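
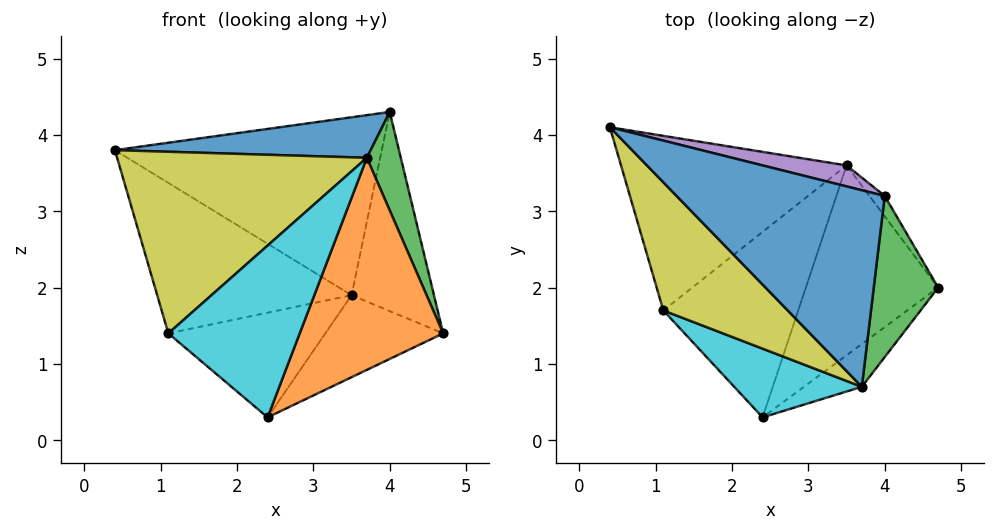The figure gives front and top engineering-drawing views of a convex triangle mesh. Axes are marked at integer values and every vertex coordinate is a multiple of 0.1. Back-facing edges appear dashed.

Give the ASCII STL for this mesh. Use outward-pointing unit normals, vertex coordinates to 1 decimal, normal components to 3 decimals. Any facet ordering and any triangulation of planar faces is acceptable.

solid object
 facet normal -0.185 -0.208 0.960
  outer loop
   vertex 3.7 0.7 3.7
   vertex 4.0 3.2 4.3
   vertex 0.4 4.1 3.8
  endloop
 endfacet
 facet normal 0.634 -0.758 -0.153
  outer loop
   vertex 3.7 0.7 3.7
   vertex 2.4 0.3 0.3
   vertex 4.7 2.0 1.4
  endloop
 endfacet
 facet normal 0.935 -0.185 0.302
  outer loop
   vertex 3.7 0.7 3.7
   vertex 4.7 2.0 1.4
   vertex 4.0 3.2 4.3
  endloop
 endfacet
 facet normal 0.145 0.392 -0.908
  outer loop
   vertex 3.5 3.6 1.9
   vertex 4.7 2.0 1.4
   vertex 2.4 0.3 0.3
  endloop
 endfacet
 facet normal 0.226 0.967 0.114
  outer loop
   vertex 3.5 3.6 1.9
   vertex 0.4 4.1 3.8
   vertex 4.0 3.2 4.3
  endloop
 endfacet
 facet normal 0.789 0.611 -0.062
  outer loop
   vertex 3.5 3.6 1.9
   vertex 4.0 3.2 4.3
   vertex 4.7 2.0 1.4
  endloop
 endfacet
 facet normal -0.338 0.614 -0.713
  outer loop
   vertex 1.1 1.7 1.4
   vertex 0.4 4.1 3.8
   vertex 3.5 3.6 1.9
  endloop
 endfacet
 facet normal -0.203 0.481 -0.853
  outer loop
   vertex 1.1 1.7 1.4
   vertex 3.5 3.6 1.9
   vertex 2.4 0.3 0.3
  endloop
 endfacet
 facet normal -0.636 -0.630 0.445
  outer loop
   vertex 1.1 1.7 1.4
   vertex 3.7 0.7 3.7
   vertex 0.4 4.1 3.8
  endloop
 endfacet
 facet normal -0.565 -0.766 0.306
  outer loop
   vertex 1.1 1.7 1.4
   vertex 2.4 0.3 0.3
   vertex 3.7 0.7 3.7
  endloop
 endfacet
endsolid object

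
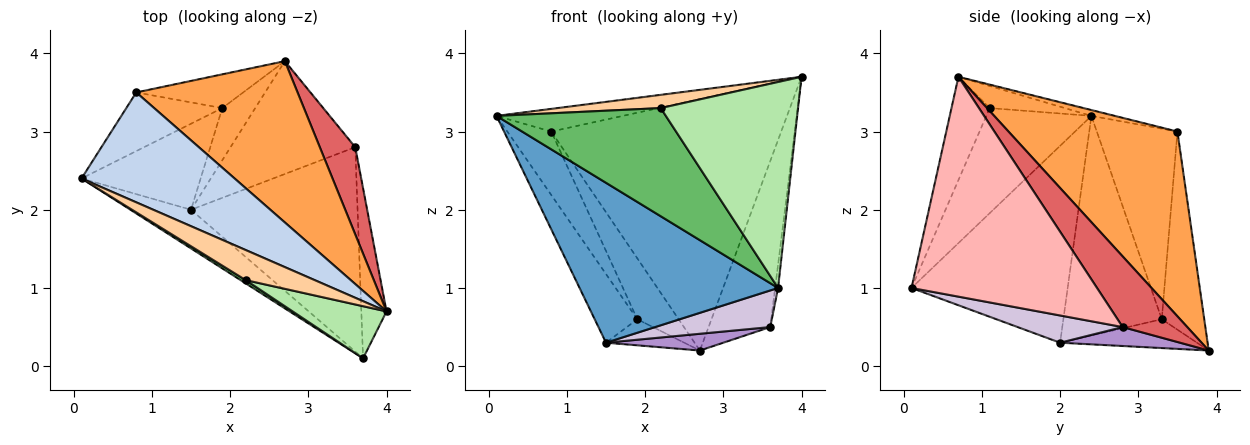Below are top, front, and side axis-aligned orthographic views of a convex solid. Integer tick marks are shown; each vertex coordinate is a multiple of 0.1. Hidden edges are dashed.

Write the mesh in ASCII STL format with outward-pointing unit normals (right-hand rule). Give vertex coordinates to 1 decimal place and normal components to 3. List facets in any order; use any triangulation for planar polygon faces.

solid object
 facet normal -0.607 -0.772 -0.187
  outer loop
   vertex 1.5 2.0 0.3
   vertex 3.7 0.1 1.0
   vertex 0.1 2.4 3.2
  endloop
 endfacet
 facet normal -0.038 0.202 0.979
  outer loop
   vertex 0.8 3.5 3.0
   vertex 0.1 2.4 3.2
   vertex 4.0 0.7 3.7
  endloop
 endfacet
 facet normal 0.526 0.716 0.459
  outer loop
   vertex 0.8 3.5 3.0
   vertex 4.0 0.7 3.7
   vertex 2.7 3.9 0.2
  endloop
 endfacet
 facet normal -0.281 -0.387 0.878
  outer loop
   vertex 2.2 1.1 3.3
   vertex 4.0 0.7 3.7
   vertex 0.1 2.4 3.2
  endloop
 endfacet
 facet normal -0.527 -0.849 0.026
  outer loop
   vertex 2.2 1.1 3.3
   vertex 0.1 2.4 3.2
   vertex 3.7 0.1 1.0
  endloop
 endfacet
 facet normal -0.261 -0.936 0.237
  outer loop
   vertex 2.2 1.1 3.3
   vertex 3.7 0.1 1.0
   vertex 4.0 0.7 3.7
  endloop
 endfacet
 facet normal 0.680 0.649 0.341
  outer loop
   vertex 3.6 2.8 0.5
   vertex 2.7 3.9 0.2
   vertex 4.0 0.7 3.7
  endloop
 endfacet
 facet normal 0.993 0.016 -0.114
  outer loop
   vertex 3.6 2.8 0.5
   vertex 4.0 0.7 3.7
   vertex 3.7 0.1 1.0
  endloop
 endfacet
 facet normal 0.149 -0.145 -0.978
  outer loop
   vertex 3.6 2.8 0.5
   vertex 1.5 2.0 0.3
   vertex 2.7 3.9 0.2
  endloop
 endfacet
 facet normal 0.159 -0.174 -0.972
  outer loop
   vertex 3.6 2.8 0.5
   vertex 3.7 0.1 1.0
   vertex 1.5 2.0 0.3
  endloop
 endfacet
 facet normal -0.616 0.352 -0.704
  outer loop
   vertex 1.9 3.3 0.6
   vertex 2.7 3.9 0.2
   vertex 1.5 2.0 0.3
  endloop
 endfacet
 facet normal -0.668 0.651 -0.361
  outer loop
   vertex 1.9 3.3 0.6
   vertex 0.8 3.5 3.0
   vertex 2.7 3.9 0.2
  endloop
 endfacet
 facet normal -0.822 0.356 -0.446
  outer loop
   vertex 1.9 3.3 0.6
   vertex 1.5 2.0 0.3
   vertex 0.1 2.4 3.2
  endloop
 endfacet
 facet normal -0.803 0.438 -0.405
  outer loop
   vertex 1.9 3.3 0.6
   vertex 0.1 2.4 3.2
   vertex 0.8 3.5 3.0
  endloop
 endfacet
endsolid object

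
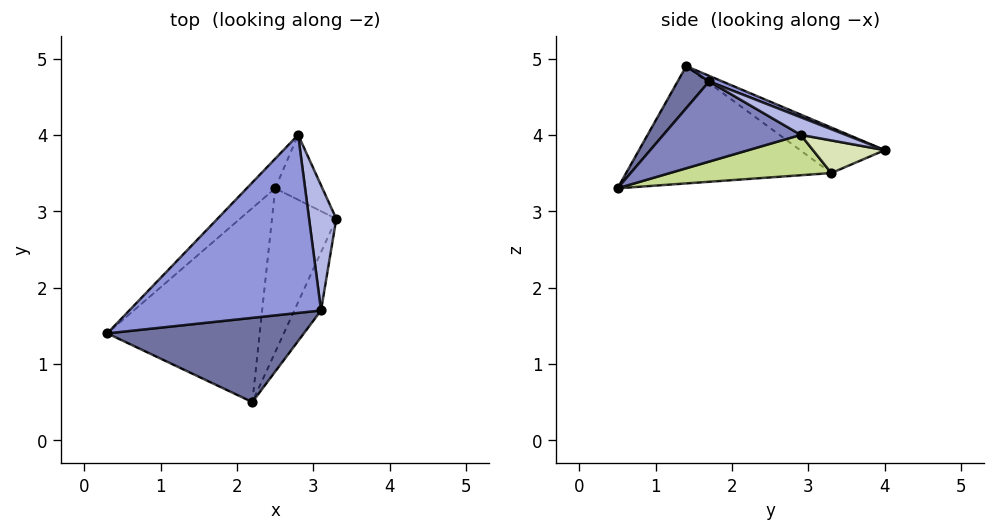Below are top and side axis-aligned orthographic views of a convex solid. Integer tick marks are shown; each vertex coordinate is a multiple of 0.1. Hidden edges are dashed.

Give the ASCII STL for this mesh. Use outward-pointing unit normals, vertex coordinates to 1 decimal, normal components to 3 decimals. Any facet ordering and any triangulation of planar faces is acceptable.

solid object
 facet normal 0.128 -0.792 0.597
  outer loop
   vertex 3.1 1.7 4.7
   vertex 0.3 1.4 4.9
   vertex 2.2 0.5 3.3
  endloop
 endfacet
 facet normal 0.897 -0.324 -0.299
  outer loop
   vertex 3.1 1.7 4.7
   vertex 2.2 0.5 3.3
   vertex 3.3 2.9 4.0
  endloop
 endfacet
 facet normal 0.027 0.367 0.930
  outer loop
   vertex 3.1 1.7 4.7
   vertex 2.8 4.0 3.8
   vertex 0.3 1.4 4.9
  endloop
 endfacet
 facet normal 0.504 0.371 0.780
  outer loop
   vertex 3.1 1.7 4.7
   vertex 3.3 2.9 4.0
   vertex 2.8 4.0 3.8
  endloop
 endfacet
 facet normal -0.605 0.121 -0.787
  outer loop
   vertex 2.5 3.3 3.5
   vertex 2.2 0.5 3.3
   vertex 0.3 1.4 4.9
  endloop
 endfacet
 facet normal -0.730 0.509 -0.457
  outer loop
   vertex 2.5 3.3 3.5
   vertex 0.3 1.4 4.9
   vertex 2.8 4.0 3.8
  endloop
 endfacet
 facet normal 0.531 0.004 -0.847
  outer loop
   vertex 2.5 3.3 3.5
   vertex 3.3 2.9 4.0
   vertex 2.2 0.5 3.3
  endloop
 endfacet
 facet normal 0.565 0.108 -0.818
  outer loop
   vertex 2.5 3.3 3.5
   vertex 2.8 4.0 3.8
   vertex 3.3 2.9 4.0
  endloop
 endfacet
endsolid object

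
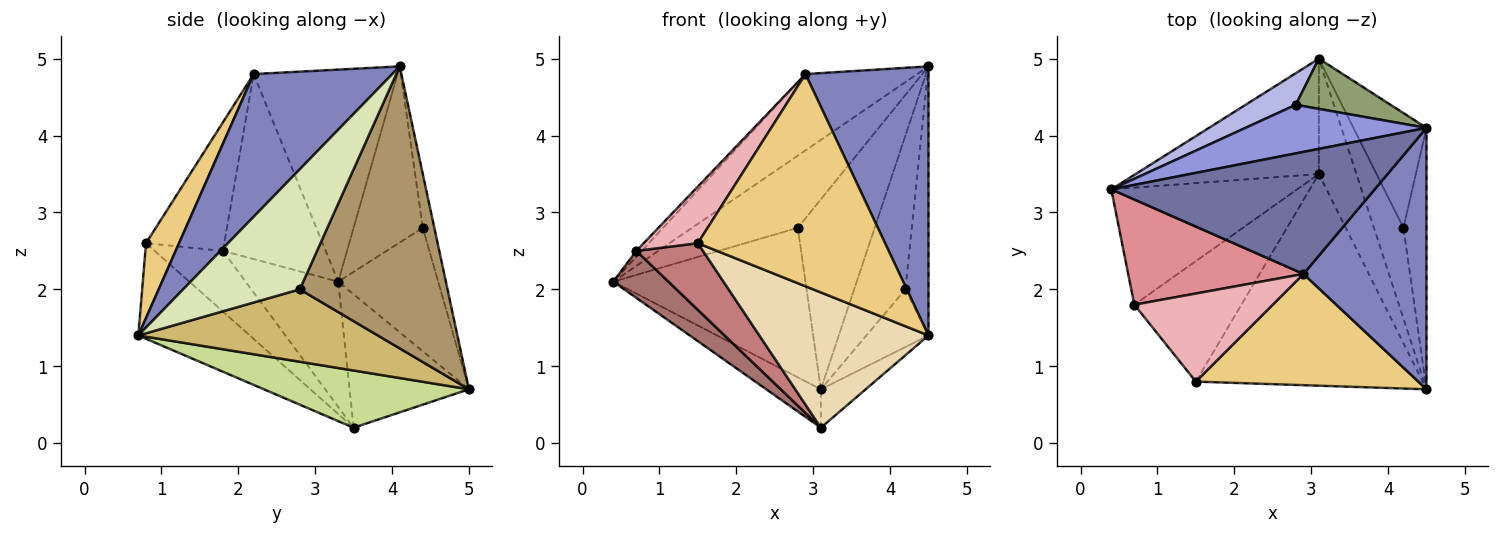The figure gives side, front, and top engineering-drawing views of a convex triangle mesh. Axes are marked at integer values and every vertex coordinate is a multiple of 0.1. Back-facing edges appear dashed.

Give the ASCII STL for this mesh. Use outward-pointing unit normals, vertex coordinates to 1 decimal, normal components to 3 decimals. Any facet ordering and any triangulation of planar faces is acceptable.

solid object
 facet normal -0.564 0.438 0.700
  outer loop
   vertex 2.9 2.2 4.8
   vertex 4.5 4.1 4.9
   vertex 0.4 3.3 2.1
  endloop
 endfacet
 facet normal 0.629 -0.558 0.542
  outer loop
   vertex 2.9 2.2 4.8
   vertex 4.5 0.7 1.4
   vertex 4.5 4.1 4.9
  endloop
 endfacet
 facet normal -0.477 0.729 0.491
  outer loop
   vertex 2.8 4.4 2.8
   vertex 0.4 3.3 2.1
   vertex 4.5 4.1 4.9
  endloop
 endfacet
 facet normal -0.453 0.872 0.184
  outer loop
   vertex 2.8 4.4 2.8
   vertex 3.1 5.0 0.7
   vertex 0.4 3.3 2.1
  endloop
 endfacet
 facet normal -0.144 0.957 0.253
  outer loop
   vertex 2.8 4.4 2.8
   vertex 4.5 4.1 4.9
   vertex 3.1 5.0 0.7
  endloop
 endfacet
 facet normal -0.568 0.260 -0.780
  outer loop
   vertex 3.1 3.5 0.2
   vertex 0.4 3.3 2.1
   vertex 3.1 5.0 0.7
  endloop
 endfacet
 facet normal 0.822 0.180 -0.540
  outer loop
   vertex 3.1 3.5 0.2
   vertex 3.1 5.0 0.7
   vertex 4.5 0.7 1.4
  endloop
 endfacet
 facet normal 0.964 0.191 -0.185
  outer loop
   vertex 4.2 2.8 2.0
   vertex 4.5 4.1 4.9
   vertex 4.5 0.7 1.4
  endloop
 endfacet
 facet normal 0.918 0.318 -0.238
  outer loop
   vertex 4.2 2.8 2.0
   vertex 3.1 5.0 0.7
   vertex 4.5 4.1 4.9
  endloop
 endfacet
 facet normal 0.901 0.233 -0.367
  outer loop
   vertex 4.2 2.8 2.0
   vertex 4.5 0.7 1.4
   vertex 3.1 5.0 0.7
  endloop
 endfacet
 facet normal 0.154 -0.875 0.459
  outer loop
   vertex 1.5 0.8 2.6
   vertex 4.5 0.7 1.4
   vertex 2.9 2.2 4.8
  endloop
 endfacet
 facet normal -0.335 -0.508 -0.794
  outer loop
   vertex 1.5 0.8 2.6
   vertex 3.1 3.5 0.2
   vertex 4.5 0.7 1.4
  endloop
 endfacet
 facet normal -0.530 -0.316 -0.787
  outer loop
   vertex 0.7 1.8 2.5
   vertex 0.4 3.3 2.1
   vertex 3.1 3.5 0.2
  endloop
 endfacet
 facet normal -0.444 -0.434 -0.784
  outer loop
   vertex 0.7 1.8 2.5
   vertex 3.1 3.5 0.2
   vertex 1.5 0.8 2.6
  endloop
 endfacet
 facet normal -0.725 0.038 0.687
  outer loop
   vertex 0.7 1.8 2.5
   vertex 2.9 2.2 4.8
   vertex 0.4 3.3 2.1
  endloop
 endfacet
 facet normal -0.616 -0.426 0.663
  outer loop
   vertex 0.7 1.8 2.5
   vertex 1.5 0.8 2.6
   vertex 2.9 2.2 4.8
  endloop
 endfacet
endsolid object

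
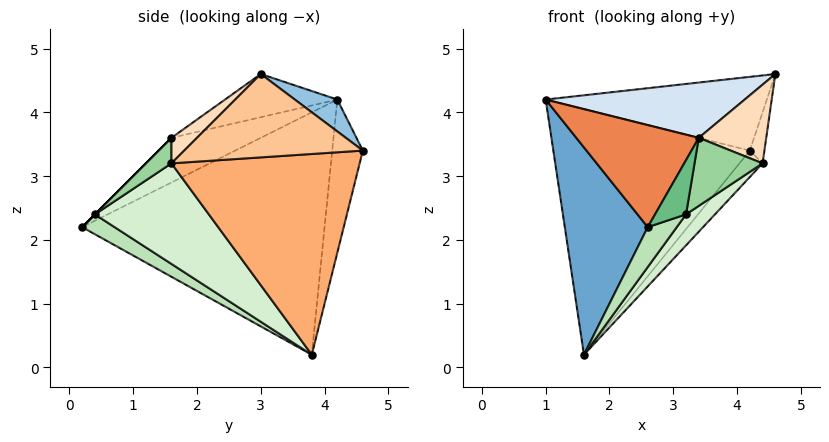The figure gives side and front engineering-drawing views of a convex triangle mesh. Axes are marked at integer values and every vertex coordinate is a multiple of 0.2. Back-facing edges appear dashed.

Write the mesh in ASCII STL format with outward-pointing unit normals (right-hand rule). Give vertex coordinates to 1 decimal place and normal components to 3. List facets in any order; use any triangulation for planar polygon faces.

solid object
 facet normal -0.941 -0.322 -0.109
  outer loop
   vertex 1.6 3.8 0.2
   vertex 2.6 0.2 2.2
   vertex 1.0 4.2 4.2
  endloop
 endfacet
 facet normal 0.118 0.615 0.780
  outer loop
   vertex 4.2 4.6 3.4
   vertex 1.0 4.2 4.2
   vertex 4.6 3.0 4.6
  endloop
 endfacet
 facet normal -0.153 0.981 -0.121
  outer loop
   vertex 4.2 4.6 3.4
   vertex 1.6 3.8 0.2
   vertex 1.0 4.2 4.2
  endloop
 endfacet
 facet normal -0.238 -0.421 0.875
  outer loop
   vertex 3.4 1.6 3.6
   vertex 4.6 3.0 4.6
   vertex 1.0 4.2 4.2
  endloop
 endfacet
 facet normal -0.388 -0.532 0.753
  outer loop
   vertex 3.4 1.6 3.6
   vertex 1.0 4.2 4.2
   vertex 2.6 0.2 2.2
  endloop
 endfacet
 facet normal 0.761 0.094 -0.642
  outer loop
   vertex 4.4 1.6 3.2
   vertex 1.6 3.8 0.2
   vertex 4.2 4.6 3.4
  endloop
 endfacet
 facet normal 0.973 0.079 -0.218
  outer loop
   vertex 4.4 1.6 3.2
   vertex 4.2 4.6 3.4
   vertex 4.6 3.0 4.6
  endloop
 endfacet
 facet normal 0.265 -0.700 0.663
  outer loop
   vertex 4.4 1.6 3.2
   vertex 4.6 3.0 4.6
   vertex 3.4 1.6 3.6
  endloop
 endfacet
 facet normal 0.000 -0.707 0.707
  outer loop
   vertex 3.2 0.4 2.4
   vertex 3.4 1.6 3.6
   vertex 2.6 0.2 2.2
  endloop
 endfacet
 facet normal 0.264 -0.704 0.660
  outer loop
   vertex 3.2 0.4 2.4
   vertex 4.4 1.6 3.2
   vertex 3.4 1.6 3.6
  endloop
 endfacet
 facet normal 0.400 -0.358 -0.844
  outer loop
   vertex 3.2 0.4 2.4
   vertex 2.6 0.2 2.2
   vertex 1.6 3.8 0.2
  endloop
 endfacet
 facet normal 0.657 -0.167 -0.735
  outer loop
   vertex 3.2 0.4 2.4
   vertex 1.6 3.8 0.2
   vertex 4.4 1.6 3.2
  endloop
 endfacet
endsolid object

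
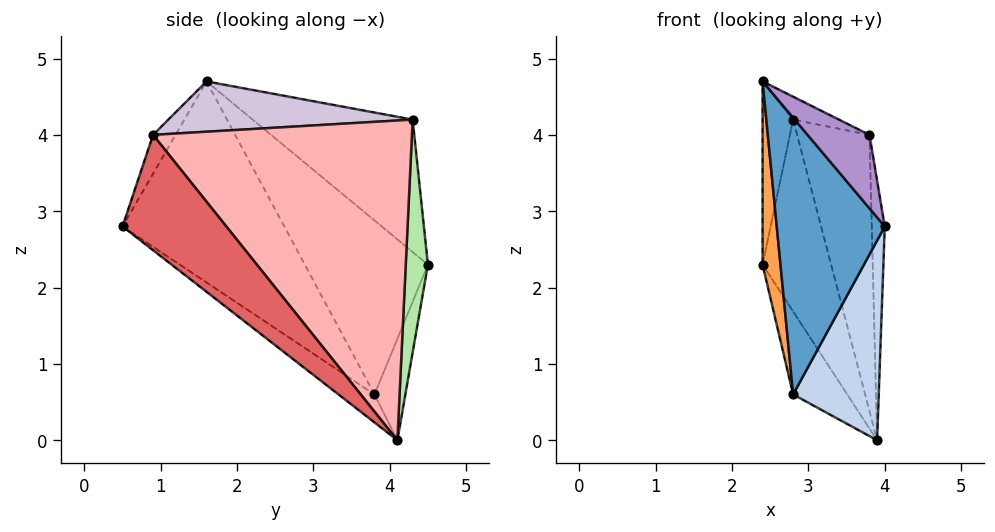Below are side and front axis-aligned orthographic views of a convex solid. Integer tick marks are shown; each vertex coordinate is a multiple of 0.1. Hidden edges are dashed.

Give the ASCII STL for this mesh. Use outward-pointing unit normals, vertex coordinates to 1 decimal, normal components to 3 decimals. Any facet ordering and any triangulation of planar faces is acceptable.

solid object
 facet normal -0.778 -0.519 -0.354
  outer loop
   vertex 2.8 3.8 0.6
   vertex 4.0 0.5 2.8
   vertex 2.4 1.6 4.7
  endloop
 endfacet
 facet normal -0.252 -0.599 -0.761
  outer loop
   vertex 2.8 3.8 0.6
   vertex 3.9 4.1 0.0
   vertex 4.0 0.5 2.8
  endloop
 endfacet
 facet normal -0.975 -0.142 -0.171
  outer loop
   vertex 2.4 4.5 2.3
   vertex 2.8 3.8 0.6
   vertex 2.4 1.6 4.7
  endloop
 endfacet
 facet normal -0.448 0.785 -0.429
  outer loop
   vertex 2.4 4.5 2.3
   vertex 3.9 4.1 0.0
   vertex 2.8 3.8 0.6
  endloop
 endfacet
 facet normal -0.958 0.183 0.221
  outer loop
   vertex 2.8 4.3 4.2
   vertex 2.4 4.5 2.3
   vertex 2.4 1.6 4.7
  endloop
 endfacet
 facet normal 0.308 0.951 0.035
  outer loop
   vertex 2.8 4.3 4.2
   vertex 3.9 4.1 0.0
   vertex 2.4 4.5 2.3
  endloop
 endfacet
 facet normal 0.985 0.123 0.123
  outer loop
   vertex 3.8 0.9 4.0
   vertex 4.0 0.5 2.8
   vertex 3.9 4.1 0.0
  endloop
 endfacet
 facet normal 0.937 0.262 0.233
  outer loop
   vertex 3.8 0.9 4.0
   vertex 3.9 4.1 0.0
   vertex 2.8 4.3 4.2
  endloop
 endfacet
 facet normal -0.331 -0.910 0.248
  outer loop
   vertex 3.8 0.9 4.0
   vertex 2.4 1.6 4.7
   vertex 4.0 0.5 2.8
  endloop
 endfacet
 facet normal 0.481 0.090 0.872
  outer loop
   vertex 3.8 0.9 4.0
   vertex 2.8 4.3 4.2
   vertex 2.4 1.6 4.7
  endloop
 endfacet
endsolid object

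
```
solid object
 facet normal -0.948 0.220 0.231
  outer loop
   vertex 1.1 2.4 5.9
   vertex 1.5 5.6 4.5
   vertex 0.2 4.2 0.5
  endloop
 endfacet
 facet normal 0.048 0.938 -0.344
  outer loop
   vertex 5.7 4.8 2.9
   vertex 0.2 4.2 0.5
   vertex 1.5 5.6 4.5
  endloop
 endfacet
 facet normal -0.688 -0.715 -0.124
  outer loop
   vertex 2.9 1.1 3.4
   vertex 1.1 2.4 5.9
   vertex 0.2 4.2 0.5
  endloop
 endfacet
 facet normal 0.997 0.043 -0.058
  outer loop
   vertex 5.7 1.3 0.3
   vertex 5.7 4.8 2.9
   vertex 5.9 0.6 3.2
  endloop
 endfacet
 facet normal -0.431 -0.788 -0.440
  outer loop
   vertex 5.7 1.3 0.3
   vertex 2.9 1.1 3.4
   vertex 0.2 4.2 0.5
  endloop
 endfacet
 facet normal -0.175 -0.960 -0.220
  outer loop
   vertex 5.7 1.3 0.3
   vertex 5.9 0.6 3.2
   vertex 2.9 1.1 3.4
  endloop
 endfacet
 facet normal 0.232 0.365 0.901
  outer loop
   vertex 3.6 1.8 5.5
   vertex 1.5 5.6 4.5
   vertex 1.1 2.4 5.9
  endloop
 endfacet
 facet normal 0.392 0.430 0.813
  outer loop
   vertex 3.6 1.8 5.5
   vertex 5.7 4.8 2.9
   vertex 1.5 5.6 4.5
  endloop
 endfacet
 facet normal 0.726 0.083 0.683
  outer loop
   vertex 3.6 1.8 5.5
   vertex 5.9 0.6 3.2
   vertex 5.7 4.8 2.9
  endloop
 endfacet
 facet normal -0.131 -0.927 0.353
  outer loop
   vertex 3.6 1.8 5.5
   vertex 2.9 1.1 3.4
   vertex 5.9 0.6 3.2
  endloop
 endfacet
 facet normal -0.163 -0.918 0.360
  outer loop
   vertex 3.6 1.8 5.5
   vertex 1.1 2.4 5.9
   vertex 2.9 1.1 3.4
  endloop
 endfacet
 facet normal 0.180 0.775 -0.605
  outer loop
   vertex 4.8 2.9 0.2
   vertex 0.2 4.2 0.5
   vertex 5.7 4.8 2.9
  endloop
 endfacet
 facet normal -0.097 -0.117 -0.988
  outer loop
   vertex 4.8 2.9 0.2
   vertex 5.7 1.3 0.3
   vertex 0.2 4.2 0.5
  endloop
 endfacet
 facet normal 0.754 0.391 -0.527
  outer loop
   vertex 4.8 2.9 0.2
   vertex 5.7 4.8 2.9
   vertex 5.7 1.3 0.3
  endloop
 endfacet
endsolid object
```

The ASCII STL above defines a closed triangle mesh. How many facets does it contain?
14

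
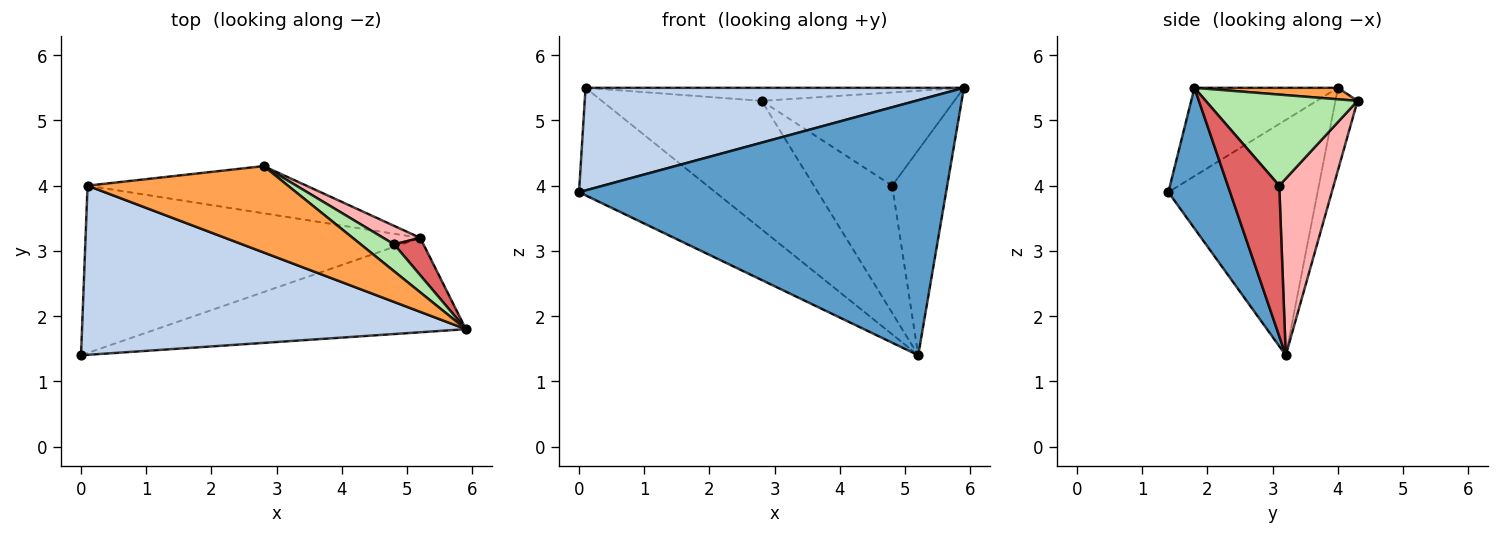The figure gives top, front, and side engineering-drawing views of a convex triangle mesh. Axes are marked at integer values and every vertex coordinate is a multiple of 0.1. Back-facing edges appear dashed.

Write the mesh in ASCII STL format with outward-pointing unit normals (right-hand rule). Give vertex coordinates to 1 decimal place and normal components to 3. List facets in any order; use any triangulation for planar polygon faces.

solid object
 facet normal 0.156 -0.926 -0.343
  outer loop
   vertex 5.2 3.2 1.4
   vertex 5.9 1.8 5.5
   vertex 0.0 1.4 3.9
  endloop
 endfacet
 facet normal -0.193 -0.509 0.839
  outer loop
   vertex 0.1 4.0 5.5
   vertex 0.0 1.4 3.9
   vertex 5.9 1.8 5.5
  endloop
 endfacet
 facet normal 0.057 0.149 0.987
  outer loop
   vertex 0.1 4.0 5.5
   vertex 5.9 1.8 5.5
   vertex 2.8 4.3 5.3
  endloop
 endfacet
 facet normal -0.509 0.465 -0.724
  outer loop
   vertex 0.1 4.0 5.5
   vertex 5.2 3.2 1.4
   vertex 0.0 1.4 3.9
  endloop
 endfacet
 facet normal -0.129 0.931 -0.342
  outer loop
   vertex 0.1 4.0 5.5
   vertex 2.8 4.3 5.3
   vertex 5.2 3.2 1.4
  endloop
 endfacet
 facet normal 0.603 0.766 0.221
  outer loop
   vertex 4.8 3.1 4.0
   vertex 2.8 4.3 5.3
   vertex 5.9 1.8 5.5
  endloop
 endfacet
 facet normal 0.676 0.725 0.132
  outer loop
   vertex 4.8 3.1 4.0
   vertex 5.9 1.8 5.5
   vertex 5.2 3.2 1.4
  endloop
 endfacet
 facet normal 0.566 0.816 0.119
  outer loop
   vertex 4.8 3.1 4.0
   vertex 5.2 3.2 1.4
   vertex 2.8 4.3 5.3
  endloop
 endfacet
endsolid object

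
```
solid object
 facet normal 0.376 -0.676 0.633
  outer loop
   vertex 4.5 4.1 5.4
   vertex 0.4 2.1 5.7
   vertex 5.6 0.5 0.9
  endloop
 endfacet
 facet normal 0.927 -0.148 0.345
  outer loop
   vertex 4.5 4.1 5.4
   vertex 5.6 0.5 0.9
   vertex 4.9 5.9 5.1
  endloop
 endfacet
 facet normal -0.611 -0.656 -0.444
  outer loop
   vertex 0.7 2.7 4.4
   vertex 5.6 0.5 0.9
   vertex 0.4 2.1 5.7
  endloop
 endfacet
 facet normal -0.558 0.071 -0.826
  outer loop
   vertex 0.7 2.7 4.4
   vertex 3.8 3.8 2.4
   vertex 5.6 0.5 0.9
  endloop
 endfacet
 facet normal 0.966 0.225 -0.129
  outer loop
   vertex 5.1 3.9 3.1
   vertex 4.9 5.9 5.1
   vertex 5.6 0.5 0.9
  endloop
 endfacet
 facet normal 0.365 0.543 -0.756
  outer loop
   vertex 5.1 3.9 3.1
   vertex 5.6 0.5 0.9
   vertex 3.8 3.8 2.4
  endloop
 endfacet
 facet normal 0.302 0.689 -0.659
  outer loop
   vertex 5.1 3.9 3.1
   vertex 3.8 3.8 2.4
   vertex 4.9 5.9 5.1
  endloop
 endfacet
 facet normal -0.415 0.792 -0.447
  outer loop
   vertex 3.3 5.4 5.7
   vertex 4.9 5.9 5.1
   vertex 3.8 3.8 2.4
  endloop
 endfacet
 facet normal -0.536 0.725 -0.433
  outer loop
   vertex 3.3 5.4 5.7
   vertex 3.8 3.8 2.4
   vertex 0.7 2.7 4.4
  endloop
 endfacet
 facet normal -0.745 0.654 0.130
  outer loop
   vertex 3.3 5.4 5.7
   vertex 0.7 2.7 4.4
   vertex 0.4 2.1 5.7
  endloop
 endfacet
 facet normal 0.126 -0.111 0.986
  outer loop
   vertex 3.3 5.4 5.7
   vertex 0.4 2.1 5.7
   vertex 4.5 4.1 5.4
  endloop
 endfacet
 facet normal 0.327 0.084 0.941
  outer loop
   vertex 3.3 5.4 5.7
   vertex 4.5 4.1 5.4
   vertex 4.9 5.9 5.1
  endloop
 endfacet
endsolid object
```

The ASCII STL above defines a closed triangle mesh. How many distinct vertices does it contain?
8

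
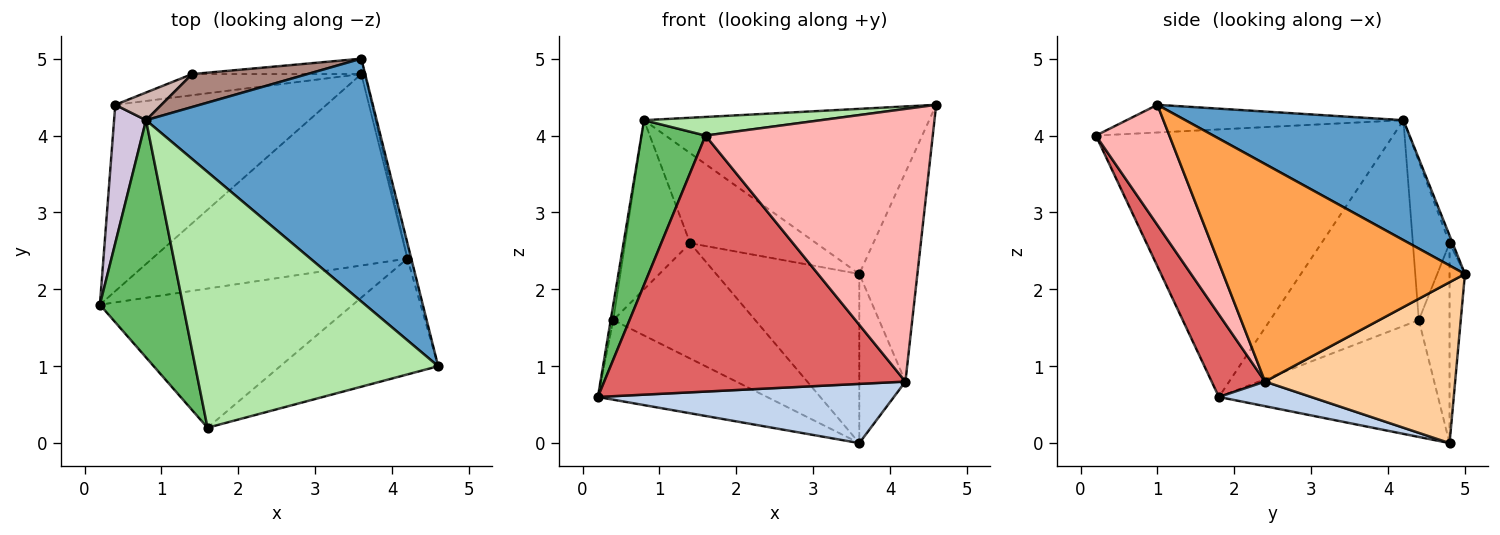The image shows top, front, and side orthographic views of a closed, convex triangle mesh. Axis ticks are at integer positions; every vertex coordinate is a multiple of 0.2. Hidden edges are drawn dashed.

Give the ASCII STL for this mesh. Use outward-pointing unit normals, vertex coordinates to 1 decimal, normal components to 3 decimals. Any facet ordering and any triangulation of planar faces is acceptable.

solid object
 facet normal 0.395 0.517 0.760
  outer loop
   vertex 0.8 4.2 4.2
   vertex 4.6 1.0 4.4
   vertex 3.6 5.0 2.2
  endloop
 endfacet
 facet normal 0.092 -0.294 -0.951
  outer loop
   vertex 4.2 2.4 0.8
   vertex 0.2 1.8 0.6
   vertex 3.6 4.8 0.0
  endloop
 endfacet
 facet normal 0.972 0.234 -0.017
  outer loop
   vertex 4.2 2.4 0.8
   vertex 3.6 5.0 2.2
   vertex 4.6 1.0 4.4
  endloop
 endfacet
 facet normal 0.972 0.236 -0.021
  outer loop
   vertex 4.2 2.4 0.8
   vertex 3.6 4.8 0.0
   vertex 3.6 5.0 2.2
  endloop
 endfacet
 facet normal -0.935 -0.202 0.290
  outer loop
   vertex 1.6 0.2 4.0
   vertex 0.8 4.2 4.2
   vertex 0.2 1.8 0.6
  endloop
 endfacet
 facet normal -0.113 -0.072 0.991
  outer loop
   vertex 1.6 0.2 4.0
   vertex 4.6 1.0 4.4
   vertex 0.8 4.2 4.2
  endloop
 endfacet
 facet normal 0.154 -0.868 -0.472
  outer loop
   vertex 1.6 0.2 4.0
   vertex 0.2 1.8 0.6
   vertex 4.2 2.4 0.8
  endloop
 endfacet
 facet normal 0.285 -0.882 -0.375
  outer loop
   vertex 1.6 0.2 4.0
   vertex 4.2 2.4 0.8
   vertex 4.6 1.0 4.4
  endloop
 endfacet
 facet normal -0.454 0.350 -0.820
  outer loop
   vertex 0.4 4.4 1.6
   vertex 3.6 4.8 0.0
   vertex 0.2 1.8 0.6
  endloop
 endfacet
 facet normal -0.988 0.017 0.153
  outer loop
   vertex 0.4 4.4 1.6
   vertex 0.2 1.8 0.6
   vertex 0.8 4.2 4.2
  endloop
 endfacet
 facet normal -0.023 0.939 0.343
  outer loop
   vertex 1.4 4.8 2.6
   vertex 0.8 4.2 4.2
   vertex 3.6 5.0 2.2
  endloop
 endfacet
 facet normal -0.486 0.862 0.141
  outer loop
   vertex 1.4 4.8 2.6
   vertex 0.4 4.4 1.6
   vertex 0.8 4.2 4.2
  endloop
 endfacet
 facet normal -0.106 0.990 -0.090
  outer loop
   vertex 1.4 4.8 2.6
   vertex 3.6 5.0 2.2
   vertex 3.6 4.8 0.0
  endloop
 endfacet
 facet normal -0.208 0.962 -0.176
  outer loop
   vertex 1.4 4.8 2.6
   vertex 3.6 4.8 0.0
   vertex 0.4 4.4 1.6
  endloop
 endfacet
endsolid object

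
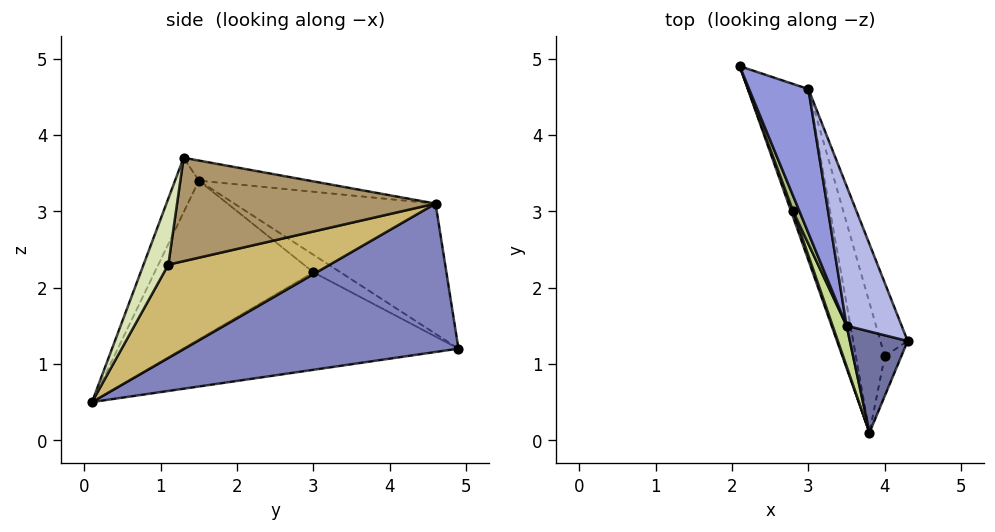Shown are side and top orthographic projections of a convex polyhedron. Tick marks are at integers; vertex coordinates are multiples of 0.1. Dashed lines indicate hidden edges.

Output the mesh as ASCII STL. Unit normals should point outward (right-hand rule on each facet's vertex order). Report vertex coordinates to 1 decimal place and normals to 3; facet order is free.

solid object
 facet normal -0.355 -0.856 0.376
  outer loop
   vertex 3.5 1.5 3.4
   vertex 3.8 0.1 0.5
   vertex 4.3 1.3 3.7
  endloop
 endfacet
 facet normal 0.865 0.358 -0.353
  outer loop
   vertex 3.0 4.6 3.1
   vertex 3.8 0.1 0.5
   vertex 2.1 4.9 1.2
  endloop
 endfacet
 facet normal -0.905 -0.106 0.412
  outer loop
   vertex 3.0 4.6 3.1
   vertex 2.1 4.9 1.2
   vertex 3.5 1.5 3.4
  endloop
 endfacet
 facet normal -0.343 0.035 0.939
  outer loop
   vertex 3.0 4.6 3.1
   vertex 3.5 1.5 3.4
   vertex 4.3 1.3 3.7
  endloop
 endfacet
 facet normal -0.942 -0.336 0.020
  outer loop
   vertex 2.8 3.0 2.2
   vertex 2.1 4.9 1.2
   vertex 3.8 0.1 0.5
  endloop
 endfacet
 facet normal -0.928 -0.167 0.333
  outer loop
   vertex 2.8 3.0 2.2
   vertex 3.5 1.5 3.4
   vertex 2.1 4.9 1.2
  endloop
 endfacet
 facet normal -0.927 -0.367 0.081
  outer loop
   vertex 2.8 3.0 2.2
   vertex 3.8 0.1 0.5
   vertex 3.5 1.5 3.4
  endloop
 endfacet
 facet normal 0.943 0.236 -0.236
  outer loop
   vertex 4.0 1.1 2.3
   vertex 4.3 1.3 3.7
   vertex 3.8 0.1 0.5
  endloop
 endfacet
 facet normal 0.917 0.317 -0.242
  outer loop
   vertex 4.0 1.1 2.3
   vertex 3.0 4.6 3.1
   vertex 4.3 1.3 3.7
  endloop
 endfacet
 facet normal 0.904 0.322 -0.280
  outer loop
   vertex 4.0 1.1 2.3
   vertex 3.8 0.1 0.5
   vertex 3.0 4.6 3.1
  endloop
 endfacet
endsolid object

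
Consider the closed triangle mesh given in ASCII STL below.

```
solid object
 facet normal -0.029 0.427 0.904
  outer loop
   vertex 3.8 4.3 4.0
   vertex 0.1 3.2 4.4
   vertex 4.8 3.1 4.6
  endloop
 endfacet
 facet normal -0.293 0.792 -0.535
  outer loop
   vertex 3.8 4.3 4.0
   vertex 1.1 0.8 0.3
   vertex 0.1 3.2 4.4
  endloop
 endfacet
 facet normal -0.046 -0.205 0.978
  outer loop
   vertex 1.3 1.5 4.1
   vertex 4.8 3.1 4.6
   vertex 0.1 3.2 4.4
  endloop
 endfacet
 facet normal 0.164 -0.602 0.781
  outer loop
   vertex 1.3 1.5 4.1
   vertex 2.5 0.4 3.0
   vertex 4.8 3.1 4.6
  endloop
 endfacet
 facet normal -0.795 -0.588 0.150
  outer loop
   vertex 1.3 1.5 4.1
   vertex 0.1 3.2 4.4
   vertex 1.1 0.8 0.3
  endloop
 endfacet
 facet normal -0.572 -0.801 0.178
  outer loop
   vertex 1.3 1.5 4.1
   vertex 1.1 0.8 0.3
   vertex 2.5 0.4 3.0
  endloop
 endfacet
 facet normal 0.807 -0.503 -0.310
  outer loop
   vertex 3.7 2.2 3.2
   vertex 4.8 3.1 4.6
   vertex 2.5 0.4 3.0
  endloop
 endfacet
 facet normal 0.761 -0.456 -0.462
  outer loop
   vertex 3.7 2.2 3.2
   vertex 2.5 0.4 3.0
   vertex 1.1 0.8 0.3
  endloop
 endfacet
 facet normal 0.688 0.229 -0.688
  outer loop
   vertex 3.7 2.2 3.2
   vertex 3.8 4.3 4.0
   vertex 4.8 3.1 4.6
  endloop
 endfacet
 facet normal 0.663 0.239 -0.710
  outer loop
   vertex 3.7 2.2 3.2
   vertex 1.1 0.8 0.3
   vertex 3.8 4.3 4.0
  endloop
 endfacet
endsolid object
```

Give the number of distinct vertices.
7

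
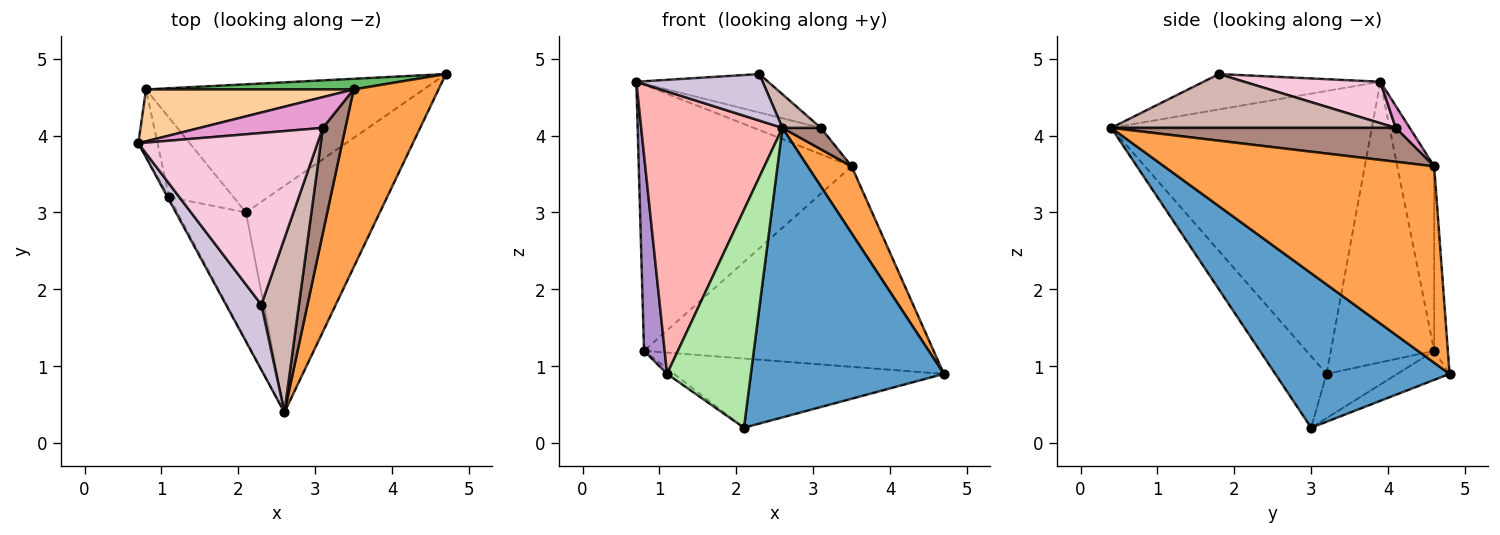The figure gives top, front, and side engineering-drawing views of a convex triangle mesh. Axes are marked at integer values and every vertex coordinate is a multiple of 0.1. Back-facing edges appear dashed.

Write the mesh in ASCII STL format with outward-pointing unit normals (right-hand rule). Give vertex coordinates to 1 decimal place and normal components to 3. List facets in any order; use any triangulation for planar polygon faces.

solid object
 facet normal 0.580 -0.642 -0.502
  outer loop
   vertex 2.1 3.0 0.2
   vertex 4.7 4.8 0.9
   vertex 2.6 0.4 4.1
  endloop
 endfacet
 facet normal -0.092 0.473 -0.876
  outer loop
   vertex 0.8 4.6 1.2
   vertex 4.7 4.8 0.9
   vertex 2.1 3.0 0.2
  endloop
 endfacet
 facet normal 0.908 -0.148 0.393
  outer loop
   vertex 3.5 4.6 3.6
   vertex 2.6 0.4 4.1
   vertex 4.7 4.8 0.9
  endloop
 endfacet
 facet normal -0.168 0.968 0.189
  outer loop
   vertex 3.5 4.6 3.6
   vertex 0.8 4.6 1.2
   vertex 0.7 3.9 4.7
  endloop
 endfacet
 facet normal -0.047 0.997 0.053
  outer loop
   vertex 3.5 4.6 3.6
   vertex 4.7 4.8 0.9
   vertex 0.8 4.6 1.2
  endloop
 endfacet
 facet normal -0.466 -0.762 -0.448
  outer loop
   vertex 1.1 3.2 0.9
   vertex 2.1 3.0 0.2
   vertex 2.6 0.4 4.1
  endloop
 endfacet
 facet normal -0.565 0.055 -0.823
  outer loop
   vertex 1.1 3.2 0.9
   vertex 0.8 4.6 1.2
   vertex 2.1 3.0 0.2
  endloop
 endfacet
 facet normal -0.879 -0.476 -0.005
  outer loop
   vertex 1.1 3.2 0.9
   vertex 2.6 0.4 4.1
   vertex 0.7 3.9 4.7
  endloop
 endfacet
 facet normal -0.978 -0.195 -0.067
  outer loop
   vertex 1.1 3.2 0.9
   vertex 0.7 3.9 4.7
   vertex 0.8 4.6 1.2
  endloop
 endfacet
 facet normal -0.631 -0.451 0.631
  outer loop
   vertex 2.3 1.8 4.8
   vertex 0.7 3.9 4.7
   vertex 2.6 0.4 4.1
  endloop
 endfacet
 facet normal 0.828 -0.112 0.550
  outer loop
   vertex 3.1 4.1 4.1
   vertex 2.6 0.4 4.1
   vertex 3.5 4.6 3.6
  endloop
 endfacet
 facet normal 0.815 -0.110 0.569
  outer loop
   vertex 3.1 4.1 4.1
   vertex 2.3 1.8 4.8
   vertex 2.6 0.4 4.1
  endloop
 endfacet
 facet normal 0.134 0.645 0.752
  outer loop
   vertex 3.1 4.1 4.1
   vertex 3.5 4.6 3.6
   vertex 0.7 3.9 4.7
  endloop
 endfacet
 facet normal 0.220 0.213 0.952
  outer loop
   vertex 3.1 4.1 4.1
   vertex 0.7 3.9 4.7
   vertex 2.3 1.8 4.8
  endloop
 endfacet
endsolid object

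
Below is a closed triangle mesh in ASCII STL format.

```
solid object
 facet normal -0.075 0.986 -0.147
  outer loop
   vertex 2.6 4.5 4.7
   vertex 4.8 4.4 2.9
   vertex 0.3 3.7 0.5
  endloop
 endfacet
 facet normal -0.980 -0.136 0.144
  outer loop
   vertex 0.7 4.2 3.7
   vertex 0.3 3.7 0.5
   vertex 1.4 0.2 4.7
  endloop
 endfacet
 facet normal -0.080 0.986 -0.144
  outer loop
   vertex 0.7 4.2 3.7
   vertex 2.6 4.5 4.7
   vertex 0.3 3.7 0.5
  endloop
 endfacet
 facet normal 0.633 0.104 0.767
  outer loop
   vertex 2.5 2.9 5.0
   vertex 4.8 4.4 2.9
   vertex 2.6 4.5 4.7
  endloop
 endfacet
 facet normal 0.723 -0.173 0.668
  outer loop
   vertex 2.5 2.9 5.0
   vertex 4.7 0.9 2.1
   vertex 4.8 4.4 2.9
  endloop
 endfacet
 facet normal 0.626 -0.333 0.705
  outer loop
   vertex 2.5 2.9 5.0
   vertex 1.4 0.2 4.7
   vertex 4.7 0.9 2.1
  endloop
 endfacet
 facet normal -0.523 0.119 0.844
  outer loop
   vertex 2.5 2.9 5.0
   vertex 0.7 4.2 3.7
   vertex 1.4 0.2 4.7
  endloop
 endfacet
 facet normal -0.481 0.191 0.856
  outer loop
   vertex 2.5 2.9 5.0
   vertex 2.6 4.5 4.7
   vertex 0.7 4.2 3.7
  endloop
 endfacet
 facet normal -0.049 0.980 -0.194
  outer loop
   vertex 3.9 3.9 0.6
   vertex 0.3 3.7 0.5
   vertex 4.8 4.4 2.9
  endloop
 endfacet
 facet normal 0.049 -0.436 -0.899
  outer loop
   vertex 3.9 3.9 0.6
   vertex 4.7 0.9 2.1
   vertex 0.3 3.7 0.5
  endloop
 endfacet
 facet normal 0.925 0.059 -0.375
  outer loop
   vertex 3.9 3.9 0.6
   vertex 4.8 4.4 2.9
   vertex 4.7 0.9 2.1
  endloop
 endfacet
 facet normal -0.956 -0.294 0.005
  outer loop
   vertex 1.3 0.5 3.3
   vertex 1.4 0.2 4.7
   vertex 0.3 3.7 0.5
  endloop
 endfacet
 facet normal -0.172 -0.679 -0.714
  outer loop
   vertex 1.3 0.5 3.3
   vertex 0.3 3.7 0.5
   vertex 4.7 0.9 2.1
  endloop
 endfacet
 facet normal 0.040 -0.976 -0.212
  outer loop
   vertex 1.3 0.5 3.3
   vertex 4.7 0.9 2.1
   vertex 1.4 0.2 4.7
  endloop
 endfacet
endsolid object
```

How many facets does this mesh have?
14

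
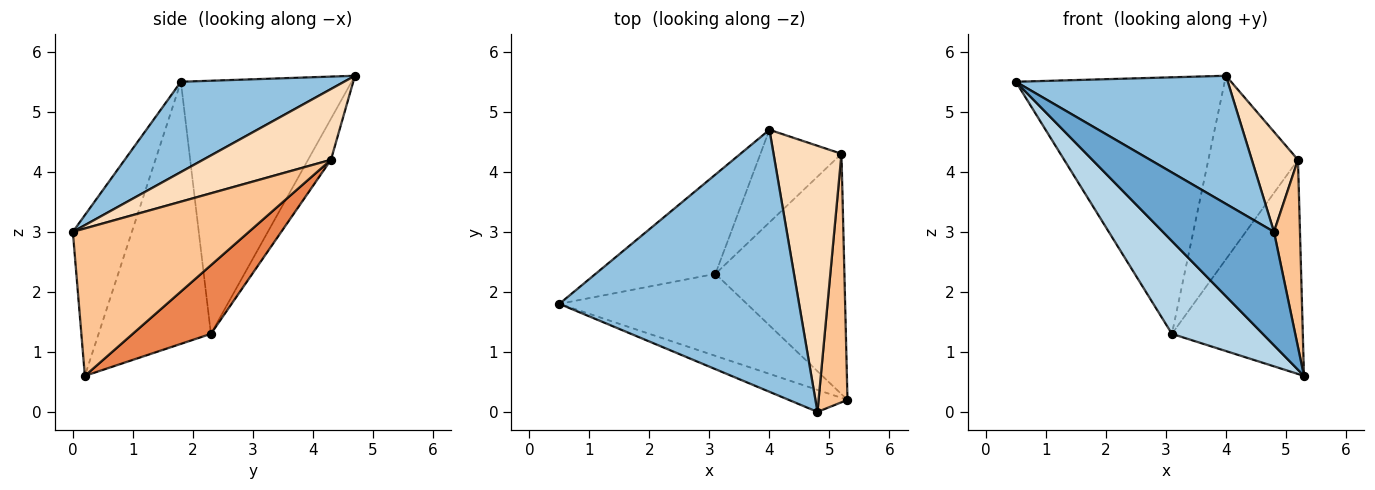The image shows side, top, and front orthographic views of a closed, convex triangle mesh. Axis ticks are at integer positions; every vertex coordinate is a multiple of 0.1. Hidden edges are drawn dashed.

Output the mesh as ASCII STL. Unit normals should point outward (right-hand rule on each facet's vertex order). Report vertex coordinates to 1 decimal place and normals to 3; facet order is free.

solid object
 facet normal -0.463 -0.870 -0.169
  outer loop
   vertex 4.8 0.0 3.0
   vertex 0.5 1.8 5.5
   vertex 5.3 0.2 0.6
  endloop
 endfacet
 facet normal 0.321 -0.416 0.851
  outer loop
   vertex 4.8 0.0 3.0
   vertex 4.0 4.7 5.6
   vertex 0.5 1.8 5.5
  endloop
 endfacet
 facet normal -0.679 -0.550 -0.486
  outer loop
   vertex 3.1 2.3 1.3
   vertex 5.3 0.2 0.6
   vertex 0.5 1.8 5.5
  endloop
 endfacet
 facet normal -0.606 0.742 -0.287
  outer loop
   vertex 3.1 2.3 1.3
   vertex 0.5 1.8 5.5
   vertex 4.0 4.7 5.6
  endloop
 endfacet
 facet normal 0.369 0.618 -0.694
  outer loop
   vertex 5.2 4.3 4.2
   vertex 5.3 0.2 0.6
   vertex 3.1 2.3 1.3
  endloop
 endfacet
 facet normal -0.222 0.870 -0.439
  outer loop
   vertex 5.2 4.3 4.2
   vertex 3.1 2.3 1.3
   vertex 4.0 4.7 5.6
  endloop
 endfacet
 facet normal 0.971 -0.143 0.190
  outer loop
   vertex 5.2 4.3 4.2
   vertex 4.8 0.0 3.0
   vertex 5.3 0.2 0.6
  endloop
 endfacet
 facet normal 0.698 -0.252 0.670
  outer loop
   vertex 5.2 4.3 4.2
   vertex 4.0 4.7 5.6
   vertex 4.8 0.0 3.0
  endloop
 endfacet
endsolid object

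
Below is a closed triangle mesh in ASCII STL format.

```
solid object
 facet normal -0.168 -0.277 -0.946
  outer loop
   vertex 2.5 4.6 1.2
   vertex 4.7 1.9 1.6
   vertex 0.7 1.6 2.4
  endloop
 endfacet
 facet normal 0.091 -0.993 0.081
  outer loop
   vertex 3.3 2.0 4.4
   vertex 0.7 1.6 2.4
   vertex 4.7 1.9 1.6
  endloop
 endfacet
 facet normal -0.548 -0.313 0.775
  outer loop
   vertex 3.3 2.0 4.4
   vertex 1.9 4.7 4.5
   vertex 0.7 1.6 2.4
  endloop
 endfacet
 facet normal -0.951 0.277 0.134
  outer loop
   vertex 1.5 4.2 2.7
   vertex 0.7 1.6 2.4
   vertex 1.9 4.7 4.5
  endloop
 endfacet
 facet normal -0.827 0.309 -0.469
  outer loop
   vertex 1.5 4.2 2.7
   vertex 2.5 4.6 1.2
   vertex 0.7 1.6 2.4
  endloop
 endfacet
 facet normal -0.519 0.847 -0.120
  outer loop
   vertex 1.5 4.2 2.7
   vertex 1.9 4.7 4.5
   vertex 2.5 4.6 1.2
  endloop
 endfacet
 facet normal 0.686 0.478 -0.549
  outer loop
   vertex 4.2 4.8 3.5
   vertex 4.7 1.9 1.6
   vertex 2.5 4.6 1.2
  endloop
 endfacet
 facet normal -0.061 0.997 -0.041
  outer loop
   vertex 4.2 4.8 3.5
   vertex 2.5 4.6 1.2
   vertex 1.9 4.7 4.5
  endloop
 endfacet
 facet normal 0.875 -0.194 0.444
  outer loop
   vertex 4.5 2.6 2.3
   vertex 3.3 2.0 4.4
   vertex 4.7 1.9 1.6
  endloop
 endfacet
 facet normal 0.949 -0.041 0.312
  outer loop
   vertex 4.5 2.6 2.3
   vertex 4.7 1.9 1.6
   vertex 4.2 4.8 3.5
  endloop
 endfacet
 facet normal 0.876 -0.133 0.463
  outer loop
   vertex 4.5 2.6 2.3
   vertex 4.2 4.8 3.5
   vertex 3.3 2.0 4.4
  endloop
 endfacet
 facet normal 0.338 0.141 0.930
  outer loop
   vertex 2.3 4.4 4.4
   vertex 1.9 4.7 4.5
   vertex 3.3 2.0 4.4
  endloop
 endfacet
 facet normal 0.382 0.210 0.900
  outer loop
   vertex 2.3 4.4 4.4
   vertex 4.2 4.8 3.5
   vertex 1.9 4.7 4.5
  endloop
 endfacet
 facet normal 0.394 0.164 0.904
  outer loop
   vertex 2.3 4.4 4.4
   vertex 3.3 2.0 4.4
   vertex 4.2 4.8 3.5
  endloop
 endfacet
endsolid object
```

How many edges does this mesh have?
21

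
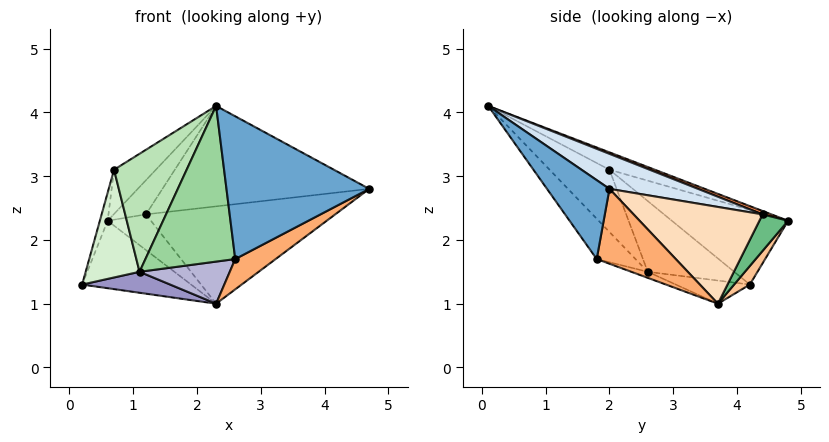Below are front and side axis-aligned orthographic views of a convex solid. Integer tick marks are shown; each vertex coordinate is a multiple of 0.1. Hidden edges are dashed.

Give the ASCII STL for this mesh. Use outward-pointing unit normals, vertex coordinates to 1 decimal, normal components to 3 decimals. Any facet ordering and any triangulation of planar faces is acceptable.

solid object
 facet normal 0.344 -0.786 -0.514
  outer loop
   vertex 2.6 1.8 1.7
   vertex 4.7 2.0 2.8
   vertex 2.3 0.1 4.1
  endloop
 endfacet
 facet normal -0.939 0.063 0.338
  outer loop
   vertex 0.7 2.0 3.1
   vertex 0.6 4.8 2.3
   vertex 0.2 4.2 1.3
  endloop
 endfacet
 facet normal -0.276 0.255 0.927
  outer loop
   vertex 0.7 2.0 3.1
   vertex 2.3 0.1 4.1
   vertex 0.6 4.8 2.3
  endloop
 endfacet
 facet normal 0.171 0.400 0.900
  outer loop
   vertex 1.2 4.4 2.4
   vertex 2.3 0.1 4.1
   vertex 4.7 2.0 2.8
  endloop
 endfacet
 facet normal 0.107 0.389 0.915
  outer loop
   vertex 1.2 4.4 2.4
   vertex 0.6 4.8 2.3
   vertex 2.3 0.1 4.1
  endloop
 endfacet
 facet normal 0.468 -0.239 -0.851
  outer loop
   vertex 2.3 3.7 1.0
   vertex 4.7 2.0 2.8
   vertex 2.6 1.8 1.7
  endloop
 endfacet
 facet normal 0.120 0.830 -0.546
  outer loop
   vertex 2.3 3.7 1.0
   vertex 0.2 4.2 1.3
   vertex 0.6 4.8 2.3
  endloop
 endfacet
 facet normal 0.563 0.826 0.029
  outer loop
   vertex 2.3 3.7 1.0
   vertex 1.2 4.4 2.4
   vertex 4.7 2.0 2.8
  endloop
 endfacet
 facet normal 0.553 0.833 0.018
  outer loop
   vertex 2.3 3.7 1.0
   vertex 0.6 4.8 2.3
   vertex 1.2 4.4 2.4
  endloop
 endfacet
 facet normal -0.325 -0.752 -0.573
  outer loop
   vertex 1.1 2.6 1.5
   vertex 2.6 1.8 1.7
   vertex 2.3 0.1 4.1
  endloop
 endfacet
 facet normal -0.580 -0.704 -0.409
  outer loop
   vertex 1.1 2.6 1.5
   vertex 2.3 0.1 4.1
   vertex 0.7 2.0 3.1
  endloop
 endfacet
 facet normal -0.785 -0.489 -0.380
  outer loop
   vertex 1.1 2.6 1.5
   vertex 0.7 2.0 3.1
   vertex 0.2 4.2 1.3
  endloop
 endfacet
 facet normal -0.190 -0.226 -0.955
  outer loop
   vertex 1.1 2.6 1.5
   vertex 0.2 4.2 1.3
   vertex 2.3 3.7 1.0
  endloop
 endfacet
 facet normal -0.064 -0.354 -0.933
  outer loop
   vertex 1.1 2.6 1.5
   vertex 2.3 3.7 1.0
   vertex 2.6 1.8 1.7
  endloop
 endfacet
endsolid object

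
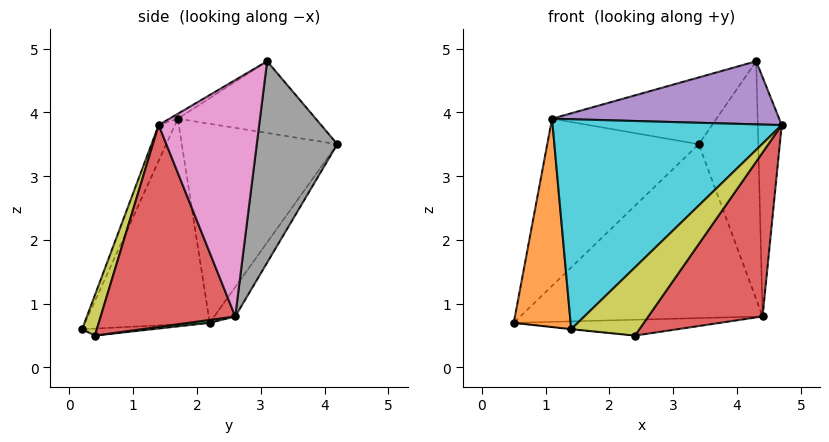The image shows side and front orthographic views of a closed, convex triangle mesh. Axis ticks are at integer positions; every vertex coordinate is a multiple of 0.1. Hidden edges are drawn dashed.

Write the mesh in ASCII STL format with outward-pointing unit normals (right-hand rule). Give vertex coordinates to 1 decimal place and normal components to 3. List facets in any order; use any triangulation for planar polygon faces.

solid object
 facet normal -0.696 0.678 0.236
  outer loop
   vertex 1.1 1.7 3.9
   vertex 3.4 4.2 3.5
   vertex 0.5 2.2 0.7
  endloop
 endfacet
 facet normal -0.073 0.846 -0.528
  outer loop
   vertex 4.4 2.6 0.8
   vertex 0.5 2.2 0.7
   vertex 3.4 4.2 3.5
  endloop
 endfacet
 facet normal 0.013 0.124 -0.992
  outer loop
   vertex 4.4 2.6 0.8
   vertex 2.4 0.4 0.5
   vertex 0.5 2.2 0.7
  endloop
 endfacet
 facet normal 0.723 -0.614 -0.318
  outer loop
   vertex 4.4 2.6 0.8
   vertex 4.7 1.4 3.8
   vertex 2.4 0.4 0.5
  endloop
 endfacet
 facet normal -0.019 -0.510 0.860
  outer loop
   vertex 4.3 3.1 4.8
   vertex 1.1 1.7 3.9
   vertex 4.7 1.4 3.8
  endloop
 endfacet
 facet normal -0.434 0.517 0.738
  outer loop
   vertex 4.3 3.1 4.8
   vertex 3.4 4.2 3.5
   vertex 1.1 1.7 3.9
  endloop
 endfacet
 facet normal 0.973 0.232 -0.005
  outer loop
   vertex 4.3 3.1 4.8
   vertex 4.7 1.4 3.8
   vertex 4.4 2.6 0.8
  endloop
 endfacet
 facet normal 0.803 0.593 -0.054
  outer loop
   vertex 4.3 3.1 4.8
   vertex 4.4 2.6 0.8
   vertex 3.4 4.2 3.5
  endloop
 endfacet
 facet normal 0.208 -0.967 0.148
  outer loop
   vertex 1.4 0.2 0.6
   vertex 2.4 0.4 0.5
   vertex 4.7 1.4 3.8
  endloop
 endfacet
 facet normal -0.065 -0.911 0.408
  outer loop
   vertex 1.4 0.2 0.6
   vertex 4.7 1.4 3.8
   vertex 1.1 1.7 3.9
  endloop
 endfacet
 facet normal -0.100 0.005 -0.995
  outer loop
   vertex 1.4 0.2 0.6
   vertex 0.5 2.2 0.7
   vertex 2.4 0.4 0.5
  endloop
 endfacet
 facet normal -0.905 -0.412 0.105
  outer loop
   vertex 1.4 0.2 0.6
   vertex 1.1 1.7 3.9
   vertex 0.5 2.2 0.7
  endloop
 endfacet
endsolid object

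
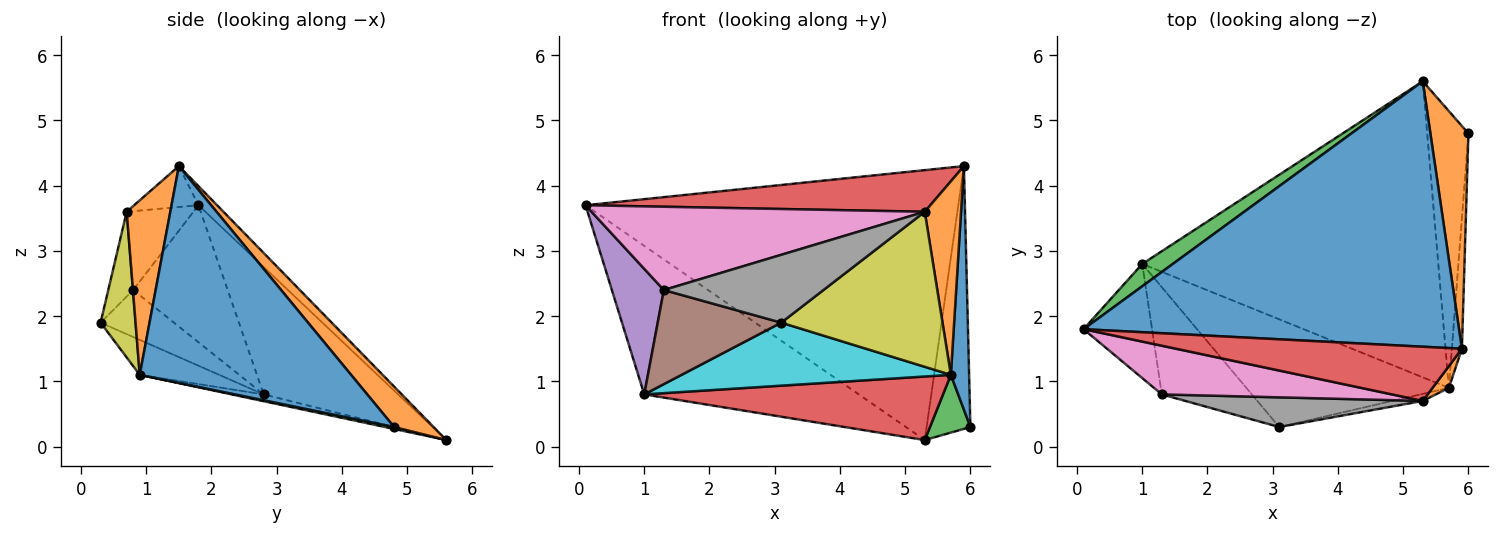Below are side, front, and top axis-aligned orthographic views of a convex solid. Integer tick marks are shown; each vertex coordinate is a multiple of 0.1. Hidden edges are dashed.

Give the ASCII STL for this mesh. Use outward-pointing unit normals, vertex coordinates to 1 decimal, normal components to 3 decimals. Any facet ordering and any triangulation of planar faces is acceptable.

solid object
 facet normal -0.036 0.713 0.701
  outer loop
   vertex 5.3 5.6 0.1
   vertex 0.1 1.8 3.7
   vertex 5.9 1.5 4.3
  endloop
 endfacet
 facet normal 0.566 0.629 0.533
  outer loop
   vertex 5.3 5.6 0.1
   vertex 5.9 1.5 4.3
   vertex 6.0 4.8 0.3
  endloop
 endfacet
 facet normal -0.527 0.841 0.126
  outer loop
   vertex 5.3 5.6 0.1
   vertex 1.0 2.8 0.8
   vertex 0.1 1.8 3.7
  endloop
 endfacet
 facet normal -0.113 -0.605 0.788
  outer loop
   vertex 5.3 0.7 3.6
   vertex 5.9 1.5 4.3
   vertex 0.1 1.8 3.7
  endloop
 endfacet
 facet normal -0.803 -0.441 -0.401
  outer loop
   vertex 1.3 0.8 2.4
   vertex 0.1 1.8 3.7
   vertex 1.0 2.8 0.8
  endloop
 endfacet
 facet normal -0.365 -0.614 -0.700
  outer loop
   vertex 1.3 0.8 2.4
   vertex 1.0 2.8 0.8
   vertex 3.1 0.3 1.9
  endloop
 endfacet
 facet normal -0.170 -0.851 0.497
  outer loop
   vertex 1.3 0.8 2.4
   vertex 5.3 0.7 3.6
   vertex 0.1 1.8 3.7
  endloop
 endfacet
 facet normal -0.142 -0.907 0.397
  outer loop
   vertex 1.3 0.8 2.4
   vertex 3.1 0.3 1.9
   vertex 5.3 0.7 3.6
  endloop
 endfacet
 facet normal 0.212 -0.976 -0.044
  outer loop
   vertex 5.7 0.9 1.1
   vertex 5.3 0.7 3.6
   vertex 3.1 0.3 1.9
  endloop
 endfacet
 facet normal -0.147 -0.499 -0.854
  outer loop
   vertex 5.7 0.9 1.1
   vertex 3.1 0.3 1.9
   vertex 1.0 2.8 0.8
  endloop
 endfacet
 facet normal 0.995 -0.086 -0.046
  outer loop
   vertex 5.7 0.9 1.1
   vertex 6.0 4.8 0.3
   vertex 5.9 1.5 4.3
  endloop
 endfacet
 facet normal 0.767 -0.638 0.072
  outer loop
   vertex 5.7 0.9 1.1
   vertex 5.9 1.5 4.3
   vertex 5.3 0.7 3.6
  endloop
 endfacet
 facet normal 0.046 -0.204 -0.978
  outer loop
   vertex 5.7 0.9 1.1
   vertex 5.3 5.6 0.1
   vertex 6.0 4.8 0.3
  endloop
 endfacet
 facet normal -0.022 -0.210 -0.977
  outer loop
   vertex 5.7 0.9 1.1
   vertex 1.0 2.8 0.8
   vertex 5.3 5.6 0.1
  endloop
 endfacet
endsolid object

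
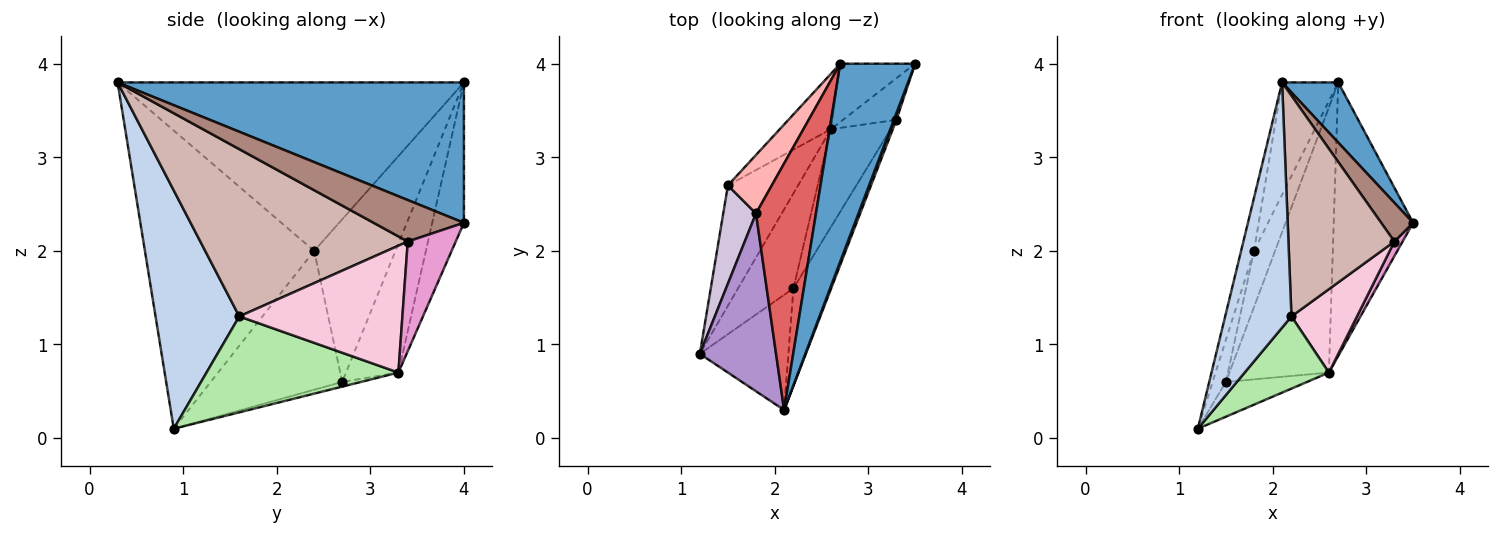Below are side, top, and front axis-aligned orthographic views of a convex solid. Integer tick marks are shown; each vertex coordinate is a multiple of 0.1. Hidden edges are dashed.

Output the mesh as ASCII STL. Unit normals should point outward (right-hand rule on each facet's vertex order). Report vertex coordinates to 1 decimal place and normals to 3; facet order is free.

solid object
 facet normal 0.873 -0.142 0.466
  outer loop
   vertex 2.7 4.0 3.8
   vertex 2.1 0.3 3.8
   vertex 3.5 4.0 2.3
  endloop
 endfacet
 facet normal 0.753 -0.596 -0.280
  outer loop
   vertex 2.2 1.6 1.3
   vertex 2.1 0.3 3.8
   vertex 1.2 0.9 0.1
  endloop
 endfacet
 facet normal -0.364 0.911 -0.194
  outer loop
   vertex 2.6 3.3 0.7
   vertex 2.7 4.0 3.8
   vertex 3.5 4.0 2.3
  endloop
 endfacet
 facet normal -0.458 0.870 -0.182
  outer loop
   vertex 2.6 3.3 0.7
   vertex 1.5 2.7 0.6
   vertex 2.7 4.0 3.8
  endloop
 endfacet
 facet normal -0.064 0.277 -0.959
  outer loop
   vertex 2.6 3.3 0.7
   vertex 1.2 0.9 0.1
   vertex 1.5 2.7 0.6
  endloop
 endfacet
 facet normal 0.810 -0.355 -0.467
  outer loop
   vertex 2.6 3.3 0.7
   vertex 2.2 1.6 1.3
   vertex 1.2 0.9 0.1
  endloop
 endfacet
 facet normal -0.931 0.151 0.331
  outer loop
   vertex 1.8 2.4 2.0
   vertex 2.1 0.3 3.8
   vertex 2.7 4.0 3.8
  endloop
 endfacet
 facet normal -0.937 0.243 0.253
  outer loop
   vertex 1.8 2.4 2.0
   vertex 2.7 4.0 3.8
   vertex 1.5 2.7 0.6
  endloop
 endfacet
 facet normal -0.966 0.074 0.247
  outer loop
   vertex 1.8 2.4 2.0
   vertex 1.2 0.9 0.1
   vertex 2.1 0.3 3.8
  endloop
 endfacet
 facet normal -0.969 0.098 0.229
  outer loop
   vertex 1.8 2.4 2.0
   vertex 1.5 2.7 0.6
   vertex 1.2 0.9 0.1
  endloop
 endfacet
 facet normal 0.941 -0.333 0.057
  outer loop
   vertex 3.3 3.4 2.1
   vertex 3.5 4.0 2.3
   vertex 2.1 0.3 3.8
  endloop
 endfacet
 facet normal 0.873 -0.446 -0.197
  outer loop
   vertex 3.3 3.4 2.1
   vertex 2.1 0.3 3.8
   vertex 2.2 1.6 1.3
  endloop
 endfacet
 facet normal 0.888 -0.152 -0.433
  outer loop
   vertex 3.3 3.4 2.1
   vertex 2.6 3.3 0.7
   vertex 3.5 4.0 2.3
  endloop
 endfacet
 facet normal 0.850 -0.341 -0.401
  outer loop
   vertex 3.3 3.4 2.1
   vertex 2.2 1.6 1.3
   vertex 2.6 3.3 0.7
  endloop
 endfacet
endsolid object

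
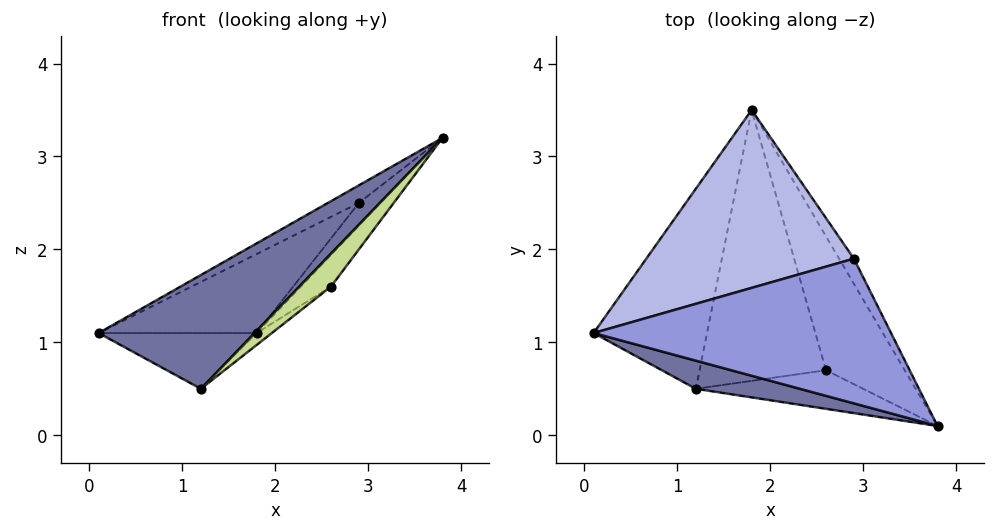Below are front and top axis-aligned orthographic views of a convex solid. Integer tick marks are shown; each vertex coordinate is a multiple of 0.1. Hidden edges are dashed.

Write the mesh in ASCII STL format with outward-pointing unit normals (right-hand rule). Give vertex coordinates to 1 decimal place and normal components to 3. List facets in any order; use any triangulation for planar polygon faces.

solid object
 facet normal -0.370 -0.902 0.223
  outer loop
   vertex 1.2 0.5 0.5
   vertex 3.8 0.1 3.2
   vertex 0.1 1.1 1.1
  endloop
 endfacet
 facet normal -0.354 0.251 -0.901
  outer loop
   vertex 1.2 0.5 0.5
   vertex 0.1 1.1 1.1
   vertex 1.8 3.5 1.1
  endloop
 endfacet
 facet normal -0.469 0.107 0.877
  outer loop
   vertex 2.9 1.9 2.5
   vertex 0.1 1.1 1.1
   vertex 3.8 0.1 3.2
  endloop
 endfacet
 facet normal -0.497 0.352 0.793
  outer loop
   vertex 2.9 1.9 2.5
   vertex 1.8 3.5 1.1
   vertex 0.1 1.1 1.1
  endloop
 endfacet
 facet normal 0.887 0.310 -0.342
  outer loop
   vertex 2.9 1.9 2.5
   vertex 3.8 0.1 3.2
   vertex 1.8 3.5 1.1
  endloop
 endfacet
 facet normal 0.816 0.133 -0.562
  outer loop
   vertex 2.6 0.7 1.6
   vertex 1.8 3.5 1.1
   vertex 3.8 0.1 3.2
  endloop
 endfacet
 facet normal 0.568 -0.534 -0.626
  outer loop
   vertex 2.6 0.7 1.6
   vertex 3.8 0.1 3.2
   vertex 1.2 0.5 0.5
  endloop
 endfacet
 facet normal 0.614 0.035 -0.788
  outer loop
   vertex 2.6 0.7 1.6
   vertex 1.2 0.5 0.5
   vertex 1.8 3.5 1.1
  endloop
 endfacet
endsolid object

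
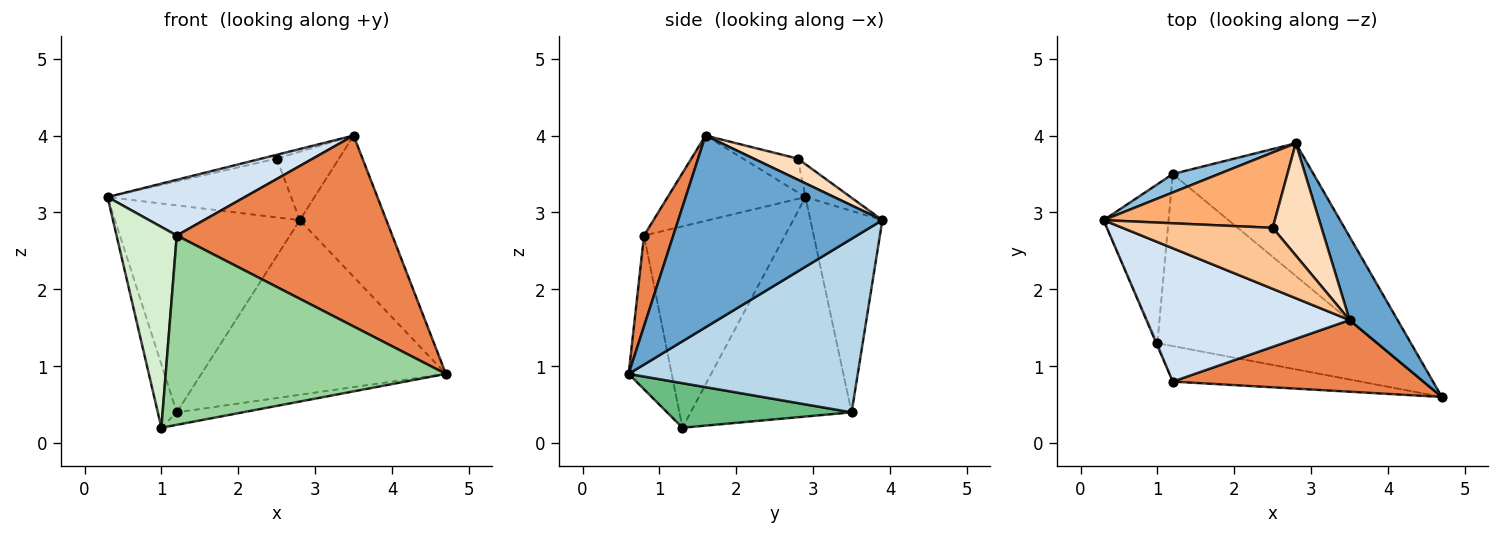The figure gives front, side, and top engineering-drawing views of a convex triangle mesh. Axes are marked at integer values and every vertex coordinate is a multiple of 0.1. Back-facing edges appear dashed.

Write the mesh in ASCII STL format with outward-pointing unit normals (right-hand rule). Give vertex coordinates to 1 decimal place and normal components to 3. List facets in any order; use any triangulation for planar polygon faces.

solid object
 facet normal 0.897 0.380 0.225
  outer loop
   vertex 3.5 1.6 4.0
   vertex 4.7 0.6 0.9
   vertex 2.8 3.9 2.9
  endloop
 endfacet
 facet normal -0.362 0.929 0.083
  outer loop
   vertex 1.2 3.5 0.4
   vertex 0.3 2.9 3.2
   vertex 2.8 3.9 2.9
  endloop
 endfacet
 facet normal 0.598 0.638 -0.485
  outer loop
   vertex 1.2 3.5 0.4
   vertex 2.8 3.9 2.9
   vertex 4.7 0.6 0.9
  endloop
 endfacet
 facet normal -0.361 -0.360 0.860
  outer loop
   vertex 1.2 0.8 2.7
   vertex 3.5 1.6 4.0
   vertex 0.3 2.9 3.2
  endloop
 endfacet
 facet normal 0.126 -0.929 0.348
  outer loop
   vertex 1.2 0.8 2.7
   vertex 4.7 0.6 0.9
   vertex 3.5 1.6 4.0
  endloop
 endfacet
 facet normal -0.150 0.608 0.780
  outer loop
   vertex 2.5 2.8 3.7
   vertex 2.8 3.9 2.9
   vertex 0.3 2.9 3.2
  endloop
 endfacet
 facet normal -0.219 0.061 0.974
  outer loop
   vertex 2.5 2.8 3.7
   vertex 0.3 2.9 3.2
   vertex 3.5 1.6 4.0
  endloop
 endfacet
 facet normal 0.346 0.488 0.801
  outer loop
   vertex 2.5 2.8 3.7
   vertex 3.5 1.6 4.0
   vertex 2.8 3.9 2.9
  endloop
 endfacet
 facet normal 0.198 0.071 -0.978
  outer loop
   vertex 1.0 1.3 0.2
   vertex 1.2 3.5 0.4
   vertex 4.7 0.6 0.9
  endloop
 endfacet
 facet normal -0.149 -0.972 -0.182
  outer loop
   vertex 1.0 1.3 0.2
   vertex 4.7 0.6 0.9
   vertex 1.2 0.8 2.7
  endloop
 endfacet
 facet normal -0.953 0.112 -0.282
  outer loop
   vertex 1.0 1.3 0.2
   vertex 0.3 2.9 3.2
   vertex 1.2 3.5 0.4
  endloop
 endfacet
 facet normal -0.920 -0.393 -0.005
  outer loop
   vertex 1.0 1.3 0.2
   vertex 1.2 0.8 2.7
   vertex 0.3 2.9 3.2
  endloop
 endfacet
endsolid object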